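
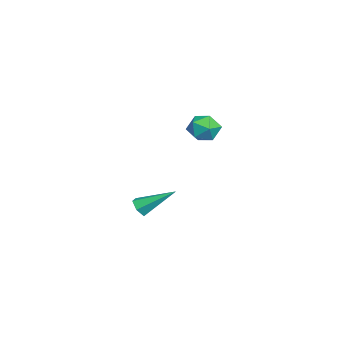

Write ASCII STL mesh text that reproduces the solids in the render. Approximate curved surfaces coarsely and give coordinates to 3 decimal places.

solid 
facet normal -0.075 -0.827 -0.557
outer loop
vertex -0.511 -0.666 -2.591
vertex -0.886 -0.843 -2.278
vertex -1.009 -0.553 -2.692
endloop
endfacet
facet normal 0.291 0.709 -0.643
outer loop
vertex -0.511 -0.666 -2.591
vertex -1.009 -0.553 -2.692
vertex -0.754 0.603 -1.302
endloop
endfacet
facet normal -0.076 -0.827 -0.557
outer loop
vertex -1.009 -0.553 -2.692
vertex -0.886 -0.843 -2.278
vertex -1.384 -0.73 -2.378
endloop
endfacet
facet normal -0.648 0.640 -0.413
outer loop
vertex -1.009 -0.553 -2.692
vertex -1.384 -0.73 -2.378
vertex -0.754 0.603 -1.302
endloop
endfacet
facet normal -0.076 -0.827 -0.557
outer loop
vertex -1.384 -0.73 -2.378
vertex -0.886 -0.843 -2.278
vertex -1.261 -1.02 -1.964
endloop
endfacet
facet normal -0.919 0.137 0.369
outer loop
vertex -1.384 -0.73 -2.378
vertex -1.261 -1.02 -1.964
vertex -0.754 0.603 -1.302
endloop
endfacet
facet normal -0.077 -0.826 -0.558
outer loop
vertex -1.261 -1.02 -1.964
vertex -0.886 -0.843 -2.278
vertex -0.764 -1.134 -1.864
endloop
endfacet
facet normal -0.253 -0.296 0.921
outer loop
vertex -1.261 -1.02 -1.964
vertex -0.764 -1.134 -1.864
vertex -0.754 0.603 -1.302
endloop
endfacet
facet normal -0.075 -0.826 -0.558
outer loop
vertex -0.764 -1.134 -1.864
vertex -0.886 -0.843 -2.278
vertex -0.389 -0.956 -2.178
endloop
endfacet
facet normal 0.686 -0.227 0.691
outer loop
vertex -0.764 -1.134 -1.864
vertex -0.389 -0.956 -2.178
vertex -0.754 0.603 -1.302
endloop
endfacet
facet normal -0.076 -0.826 -0.558
outer loop
vertex -0.389 -0.956 -2.178
vertex -0.886 -0.843 -2.278
vertex -0.511 -0.666 -2.591
endloop
endfacet
facet normal 0.957 0.275 -0.090
outer loop
vertex -0.389 -0.956 -2.178
vertex -0.511 -0.666 -2.591
vertex -0.754 0.603 -1.302
endloop
endfacet
facet normal -0.483 0.873 -0.065
outer loop
vertex 0.972 2.132 2.749
vertex 0.743 2.057 3.444
vertex 1.379 2.398 3.301
endloop
endfacet
facet normal 0.092 0.869 -0.487
outer loop
vertex 0.972 2.132 2.749
vertex 1.379 2.398 3.301
vertex 1.703 2.049 2.739
endloop
endfacet
facet normal 0.024 0.328 -0.945
outer loop
vertex 0.972 2.132 2.749
vertex 1.703 2.049 2.739
vertex 1.267 1.493 2.535
endloop
endfacet
facet normal -0.592 -0.004 -0.806
outer loop
vertex 0.972 2.132 2.749
vertex 1.267 1.493 2.535
vertex 0.674 1.497 2.971
endloop
endfacet
facet normal -0.906 0.333 -0.262
outer loop
vertex 0.972 2.132 2.749
vertex 0.674 1.497 2.971
vertex 0.743 2.057 3.444
endloop
endfacet
facet normal 0.664 0.743 -0.079
outer loop
vertex 1.703 2.049 2.739
vertex 1.379 2.398 3.301
vertex 1.926 1.923 3.429
endloop
endfacet
facet normal -0.266 0.750 0.605
outer loop
vertex 1.379 2.398 3.301
vertex 0.743 2.057 3.444
vertex 1.333 1.927 3.865
endloop
endfacet
facet normal -0.951 -0.123 0.285
outer loop
vertex 0.743 2.057 3.444
vertex 0.674 1.497 2.971
vertex 0.897 1.371 3.661
endloop
endfacet
facet normal -0.443 -0.670 -0.596
outer loop
vertex 0.674 1.497 2.971
vertex 1.267 1.493 2.535
vertex 1.221 1.022 3.099
endloop
endfacet
facet normal 0.556 -0.135 -0.820
outer loop
vertex 1.267 1.493 2.535
vertex 1.703 2.049 2.739
vertex 1.857 1.363 2.956
endloop
endfacet
facet normal 0.592 0.004 0.806
outer loop
vertex 1.628 1.288 3.651
vertex 1.926 1.923 3.429
vertex 1.333 1.927 3.865
endloop
endfacet
facet normal -0.024 -0.328 0.945
outer loop
vertex 1.628 1.288 3.651
vertex 1.333 1.927 3.865
vertex 0.897 1.371 3.661
endloop
endfacet
facet normal -0.092 -0.869 0.487
outer loop
vertex 1.628 1.288 3.651
vertex 0.897 1.371 3.661
vertex 1.221 1.022 3.099
endloop
endfacet
facet normal 0.483 -0.873 0.065
outer loop
vertex 1.628 1.288 3.651
vertex 1.221 1.022 3.099
vertex 1.857 1.363 2.956
endloop
endfacet
facet normal 0.906 -0.333 0.262
outer loop
vertex 1.628 1.288 3.651
vertex 1.857 1.363 2.956
vertex 1.926 1.923 3.429
endloop
endfacet
facet normal 0.443 0.670 0.596
outer loop
vertex 1.333 1.927 3.865
vertex 1.926 1.923 3.429
vertex 1.379 2.398 3.301
endloop
endfacet
facet normal -0.556 0.135 0.820
outer loop
vertex 0.897 1.371 3.661
vertex 1.333 1.927 3.865
vertex 0.743 2.057 3.444
endloop
endfacet
facet normal -0.664 -0.743 0.079
outer loop
vertex 1.221 1.022 3.099
vertex 0.897 1.371 3.661
vertex 0.674 1.497 2.971
endloop
endfacet
facet normal 0.266 -0.750 -0.605
outer loop
vertex 1.857 1.363 2.956
vertex 1.221 1.022 3.099
vertex 1.267 1.493 2.535
endloop
endfacet
facet normal 0.951 0.123 -0.285
outer loop
vertex 1.926 1.923 3.429
vertex 1.857 1.363 2.956
vertex 1.703 2.049 2.739
endloop
endfacet

endsolid


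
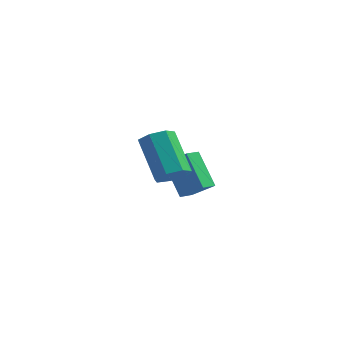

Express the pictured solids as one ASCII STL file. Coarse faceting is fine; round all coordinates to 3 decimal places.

solid 
facet normal 0.524 -0.497 -0.692
outer loop
vertex -1.526 -4.554 1.698
vertex -2.029 -4.321 1.15
vertex -1.376 -3.97 1.392
endloop
endfacet
facet normal 0.822 0.084 0.563
outer loop
vertex -1.526 -4.554 1.698
vertex -1.376 -3.97 1.392
vertex -2.648 -3.491 3.179
endloop
endfacet
facet normal 0.822 0.085 0.563
outer loop
vertex -2.648 -3.491 3.179
vertex -1.376 -3.97 1.392
vertex -2.498 -2.907 2.872
endloop
endfacet
facet normal -0.524 0.498 0.691
outer loop
vertex -2.648 -3.491 3.179
vertex -2.498 -2.907 2.872
vertex -3.151 -3.259 2.63
endloop
endfacet
facet normal 0.524 -0.497 -0.692
outer loop
vertex -1.376 -3.97 1.392
vertex -2.029 -4.321 1.15
vertex -1.719 -3.65 0.903
endloop
endfacet
facet normal 0.685 0.728 -0.004
outer loop
vertex -1.376 -3.97 1.392
vertex -1.719 -3.65 0.903
vertex -2.498 -2.907 2.872
endloop
endfacet
facet normal 0.686 0.728 -0.003
outer loop
vertex -2.498 -2.907 2.872
vertex -1.719 -3.65 0.903
vertex -2.84 -2.587 2.383
endloop
endfacet
facet normal -0.524 0.497 0.692
outer loop
vertex -2.498 -2.907 2.872
vertex -2.84 -2.587 2.383
vertex -3.151 -3.259 2.63
endloop
endfacet
facet normal 0.524 -0.497 -0.692
outer loop
vertex -1.719 -3.65 0.903
vertex -2.029 -4.321 1.15
vertex -2.295 -3.836 0.6
endloop
endfacet
facet normal 0.032 0.823 -0.567
outer loop
vertex -1.719 -3.65 0.903
vertex -2.295 -3.836 0.6
vertex -2.84 -2.587 2.383
endloop
endfacet
facet normal 0.032 0.823 -0.567
outer loop
vertex -2.84 -2.587 2.383
vertex -2.295 -3.836 0.6
vertex -3.416 -2.773 2.08
endloop
endfacet
facet normal -0.524 0.497 0.692
outer loop
vertex -2.84 -2.587 2.383
vertex -3.416 -2.773 2.08
vertex -3.151 -3.259 2.63
endloop
endfacet
facet normal 0.525 -0.496 -0.692
outer loop
vertex -2.295 -3.836 0.6
vertex -2.029 -4.321 1.15
vertex -2.671 -4.388 0.711
endloop
endfacet
facet normal -0.645 0.298 -0.703
outer loop
vertex -2.295 -3.836 0.6
vertex -2.671 -4.388 0.711
vertex -3.416 -2.773 2.08
endloop
endfacet
facet normal -0.645 0.298 -0.703
outer loop
vertex -3.416 -2.773 2.08
vertex -2.671 -4.388 0.711
vertex -3.792 -3.325 2.191
endloop
endfacet
facet normal -0.525 0.496 0.692
outer loop
vertex -3.416 -2.773 2.08
vertex -3.792 -3.325 2.191
vertex -3.151 -3.259 2.63
endloop
endfacet
facet normal 0.524 -0.498 -0.691
outer loop
vertex -2.671 -4.388 0.711
vertex -2.029 -4.321 1.15
vertex -2.564 -4.889 1.153
endloop
endfacet
facet normal -0.837 -0.452 -0.309
outer loop
vertex -2.671 -4.388 0.711
vertex -2.564 -4.889 1.153
vertex -3.792 -3.325 2.191
endloop
endfacet
facet normal -0.837 -0.451 -0.310
outer loop
vertex -3.792 -3.325 2.191
vertex -2.564 -4.889 1.153
vertex -3.685 -3.827 2.633
endloop
endfacet
facet normal -0.525 0.497 0.691
outer loop
vertex -3.792 -3.325 2.191
vertex -3.685 -3.827 2.633
vertex -3.151 -3.259 2.63
endloop
endfacet
facet normal 0.523 -0.496 -0.693
outer loop
vertex -2.564 -4.889 1.153
vertex -2.029 -4.321 1.15
vertex -2.054 -4.964 1.592
endloop
endfacet
facet normal -0.399 -0.861 0.316
outer loop
vertex -2.564 -4.889 1.153
vertex -2.054 -4.964 1.592
vertex -3.685 -3.827 2.633
endloop
endfacet
facet normal -0.398 -0.861 0.317
outer loop
vertex -3.685 -3.827 2.633
vertex -2.054 -4.964 1.592
vertex -3.176 -3.901 3.072
endloop
endfacet
facet normal -0.524 0.497 0.692
outer loop
vertex -3.685 -3.827 2.633
vertex -3.176 -3.901 3.072
vertex -3.151 -3.259 2.63
endloop
endfacet
facet normal 0.524 -0.496 -0.692
outer loop
vertex -2.054 -4.964 1.592
vertex -2.029 -4.321 1.15
vertex -1.526 -4.554 1.698
endloop
endfacet
facet normal 0.341 -0.622 0.705
outer loop
vertex -2.054 -4.964 1.592
vertex -1.526 -4.554 1.698
vertex -3.176 -3.901 3.072
endloop
endfacet
facet normal 0.341 -0.622 0.705
outer loop
vertex -3.176 -3.901 3.072
vertex -1.526 -4.554 1.698
vertex -2.648 -3.491 3.179
endloop
endfacet
facet normal -0.525 0.496 0.691
outer loop
vertex -3.176 -3.901 3.072
vertex -2.648 -3.491 3.179
vertex -3.151 -3.259 2.63
endloop
endfacet
facet normal -0.779 0.112 -0.616
outer loop
vertex -4.538 1.104 -1.302
vertex -4.269 1.839 -1.508
vertex -3.502 0.318 -2.755
endloop
endfacet
facet normal -0.332 -0.908 0.255
outer loop
vertex -2.411 0.161 -1.892
vertex -4.538 1.104 -1.302
vertex -3.502 0.318 -2.755
endloop
endfacet
facet normal -0.779 0.112 -0.616
outer loop
vertex -3.502 0.318 -2.755
vertex -4.269 1.839 -1.508
vertex -3.233 1.054 -2.961
endloop
endfacet
facet normal 0.531 -0.403 -0.745
outer loop
vertex -3.233 1.054 -2.961
vertex -2.411 0.161 -1.892
vertex -3.502 0.318 -2.755
endloop
endfacet
facet normal -0.531 0.403 0.745
outer loop
vertex -4.538 1.104 -1.302
vertex -3.178 1.682 -0.645
vertex -4.269 1.839 -1.508
endloop
endfacet
facet normal -0.332 -0.908 0.254
outer loop
vertex -3.447 0.946 -0.439
vertex -4.538 1.104 -1.302
vertex -2.411 0.161 -1.892
endloop
endfacet
facet normal -0.531 0.403 0.745
outer loop
vertex -3.447 0.946 -0.439
vertex -3.178 1.682 -0.645
vertex -4.538 1.104 -1.302
endloop
endfacet
facet normal 0.332 0.908 -0.254
outer loop
vertex -4.269 1.839 -1.508
vertex -3.178 1.682 -0.645
vertex -3.233 1.054 -2.961
endloop
endfacet
facet normal 0.531 -0.403 -0.745
outer loop
vertex -2.142 0.896 -2.098
vertex -2.411 0.161 -1.892
vertex -3.233 1.054 -2.961
endloop
endfacet
facet normal 0.333 0.908 -0.254
outer loop
vertex -3.233 1.054 -2.961
vertex -3.178 1.682 -0.645
vertex -2.142 0.896 -2.098
endloop
endfacet
facet normal 0.779 -0.112 0.616
outer loop
vertex -2.142 0.896 -2.098
vertex -3.447 0.946 -0.439
vertex -2.411 0.161 -1.892
endloop
endfacet
facet normal 0.779 -0.112 0.616
outer loop
vertex -3.178 1.682 -0.645
vertex -3.447 0.946 -0.439
vertex -2.142 0.896 -2.098
endloop
endfacet

endsolid


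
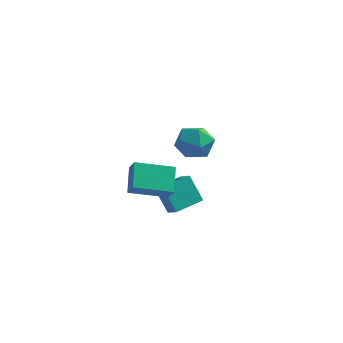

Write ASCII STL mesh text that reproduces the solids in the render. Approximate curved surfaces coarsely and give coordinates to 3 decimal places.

solid 
facet normal -0.891 -0.373 0.259
outer loop
vertex 1.876 -2.868 2.184
vertex 1.622 -1.714 2.972
vertex 1.529 -2.496 1.528
endloop
endfacet
facet normal 0.178 -0.812 -0.555
outer loop
vertex 3.178 -1.806 1.048
vertex 1.876 -2.868 2.184
vertex 1.529 -2.496 1.528
endloop
endfacet
facet normal -0.891 -0.372 0.259
outer loop
vertex 1.529 -2.496 1.528
vertex 1.622 -1.714 2.972
vertex 1.276 -1.342 2.315
endloop
endfacet
facet normal -0.418 0.448 -0.791
outer loop
vertex 1.276 -1.342 2.315
vertex 3.178 -1.806 1.048
vertex 1.529 -2.496 1.528
endloop
endfacet
facet normal 0.418 -0.448 0.791
outer loop
vertex 1.876 -2.868 2.184
vertex 3.271 -1.024 2.492
vertex 1.622 -1.714 2.972
endloop
endfacet
facet normal 0.179 -0.813 -0.554
outer loop
vertex 3.524 -2.178 1.705
vertex 1.876 -2.868 2.184
vertex 3.178 -1.806 1.048
endloop
endfacet
facet normal 0.417 -0.448 0.791
outer loop
vertex 3.524 -2.178 1.705
vertex 3.271 -1.024 2.492
vertex 1.876 -2.868 2.184
endloop
endfacet
facet normal -0.179 0.813 0.554
outer loop
vertex 1.622 -1.714 2.972
vertex 3.271 -1.024 2.492
vertex 1.276 -1.342 2.315
endloop
endfacet
facet normal -0.417 0.448 -0.791
outer loop
vertex 2.924 -0.652 1.836
vertex 3.178 -1.806 1.048
vertex 1.276 -1.342 2.315
endloop
endfacet
facet normal -0.179 0.812 0.555
outer loop
vertex 1.276 -1.342 2.315
vertex 3.271 -1.024 2.492
vertex 2.924 -0.652 1.836
endloop
endfacet
facet normal 0.891 0.373 -0.258
outer loop
vertex 2.924 -0.652 1.836
vertex 3.524 -2.178 1.705
vertex 3.178 -1.806 1.048
endloop
endfacet
facet normal 0.891 0.373 -0.260
outer loop
vertex 3.271 -1.024 2.492
vertex 3.524 -2.178 1.705
vertex 2.924 -0.652 1.836
endloop
endfacet
facet normal -0.497 0.290 0.818
outer loop
vertex 2.655 -0.905 0.96
vertex 3.573 0.219 1.12
vertex 2.141 -0.416 0.474
endloop
endfacet
facet normal -0.629 -0.770 -0.110
outer loop
vertex 2.867 -0.839 -0.72
vertex 2.655 -0.905 0.96
vertex 2.141 -0.416 0.474
endloop
endfacet
facet normal -0.497 0.289 0.818
outer loop
vertex 2.141 -0.416 0.474
vertex 3.573 0.219 1.12
vertex 3.059 0.708 0.635
endloop
endfacet
facet normal -0.598 0.569 -0.565
outer loop
vertex 3.059 0.708 0.635
vertex 2.867 -0.839 -0.72
vertex 2.141 -0.416 0.474
endloop
endfacet
facet normal 0.598 -0.569 0.565
outer loop
vertex 2.655 -0.905 0.96
vertex 4.299 -0.204 -0.074
vertex 3.573 0.219 1.12
endloop
endfacet
facet normal -0.629 -0.770 -0.110
outer loop
vertex 3.381 -1.328 -0.235
vertex 2.655 -0.905 0.96
vertex 2.867 -0.839 -0.72
endloop
endfacet
facet normal 0.598 -0.569 0.565
outer loop
vertex 3.381 -1.328 -0.235
vertex 4.299 -0.204 -0.074
vertex 2.655 -0.905 0.96
endloop
endfacet
facet normal 0.629 0.770 0.110
outer loop
vertex 3.573 0.219 1.12
vertex 4.299 -0.204 -0.074
vertex 3.059 0.708 0.635
endloop
endfacet
facet normal -0.598 0.569 -0.565
outer loop
vertex 3.785 0.285 -0.56
vertex 2.867 -0.839 -0.72
vertex 3.059 0.708 0.635
endloop
endfacet
facet normal 0.629 0.770 0.110
outer loop
vertex 3.059 0.708 0.635
vertex 4.299 -0.204 -0.074
vertex 3.785 0.285 -0.56
endloop
endfacet
facet normal 0.497 -0.289 -0.818
outer loop
vertex 3.785 0.285 -0.56
vertex 3.381 -1.328 -0.235
vertex 2.867 -0.839 -0.72
endloop
endfacet
facet normal 0.498 -0.289 -0.818
outer loop
vertex 4.299 -0.204 -0.074
vertex 3.381 -1.328 -0.235
vertex 3.785 0.285 -0.56
endloop
endfacet
facet normal 0.091 0.988 -0.125
outer loop
vertex 3.394 4.429 0.355
vertex 2.394 4.549 0.574
vertex 3.095 4.58 1.329
endloop
endfacet
facet normal 0.703 0.703 0.107
outer loop
vertex 3.394 4.429 0.355
vertex 3.095 4.58 1.329
vertex 3.824 3.884 1.116
endloop
endfacet
facet normal 0.908 0.208 -0.364
outer loop
vertex 3.394 4.429 0.355
vertex 3.824 3.884 1.116
vertex 3.574 3.422 0.229
endloop
endfacet
facet normal 0.423 0.187 -0.887
outer loop
vertex 3.394 4.429 0.355
vertex 3.574 3.422 0.229
vertex 2.69 3.834 -0.106
endloop
endfacet
facet normal -0.082 0.669 -0.739
outer loop
vertex 3.394 4.429 0.355
vertex 2.69 3.834 -0.106
vertex 2.394 4.549 0.574
endloop
endfacet
facet normal 0.573 0.377 0.728
outer loop
vertex 3.824 3.884 1.116
vertex 3.095 4.58 1.329
vertex 3.09 3.666 1.806
endloop
endfacet
facet normal -0.417 0.838 0.353
outer loop
vertex 3.095 4.58 1.329
vertex 2.394 4.549 0.574
vertex 2.206 4.078 1.471
endloop
endfacet
facet normal -0.698 0.321 -0.641
outer loop
vertex 2.394 4.549 0.574
vertex 2.69 3.834 -0.106
vertex 1.956 3.616 0.584
endloop
endfacet
facet normal 0.119 -0.460 -0.880
outer loop
vertex 2.69 3.834 -0.106
vertex 3.574 3.422 0.229
vertex 2.685 2.92 0.371
endloop
endfacet
facet normal 0.905 -0.425 -0.034
outer loop
vertex 3.574 3.422 0.229
vertex 3.824 3.884 1.116
vertex 3.386 2.951 1.126
endloop
endfacet
facet normal -0.423 -0.187 0.887
outer loop
vertex 2.386 3.071 1.345
vertex 3.09 3.666 1.806
vertex 2.206 4.078 1.471
endloop
endfacet
facet normal -0.908 -0.208 0.364
outer loop
vertex 2.386 3.071 1.345
vertex 2.206 4.078 1.471
vertex 1.956 3.616 0.584
endloop
endfacet
facet normal -0.703 -0.703 -0.107
outer loop
vertex 2.386 3.071 1.345
vertex 1.956 3.616 0.584
vertex 2.685 2.92 0.371
endloop
endfacet
facet normal -0.091 -0.988 0.125
outer loop
vertex 2.386 3.071 1.345
vertex 2.685 2.92 0.371
vertex 3.386 2.951 1.126
endloop
endfacet
facet normal 0.082 -0.669 0.739
outer loop
vertex 2.386 3.071 1.345
vertex 3.386 2.951 1.126
vertex 3.09 3.666 1.806
endloop
endfacet
facet normal -0.119 0.460 0.880
outer loop
vertex 2.206 4.078 1.471
vertex 3.09 3.666 1.806
vertex 3.095 4.58 1.329
endloop
endfacet
facet normal -0.905 0.425 0.034
outer loop
vertex 1.956 3.616 0.584
vertex 2.206 4.078 1.471
vertex 2.394 4.549 0.574
endloop
endfacet
facet normal -0.573 -0.377 -0.728
outer loop
vertex 2.685 2.92 0.371
vertex 1.956 3.616 0.584
vertex 2.69 3.834 -0.106
endloop
endfacet
facet normal 0.417 -0.838 -0.353
outer loop
vertex 3.386 2.951 1.126
vertex 2.685 2.92 0.371
vertex 3.574 3.422 0.229
endloop
endfacet
facet normal 0.698 -0.321 0.641
outer loop
vertex 3.09 3.666 1.806
vertex 3.386 2.951 1.126
vertex 3.824 3.884 1.116
endloop
endfacet

endsolid


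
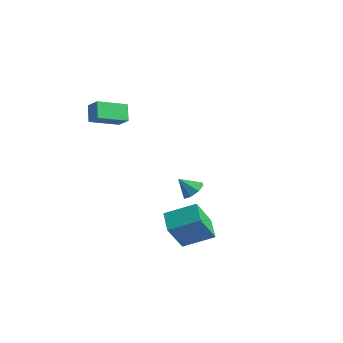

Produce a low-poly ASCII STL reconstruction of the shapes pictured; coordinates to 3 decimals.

solid 
facet normal 0.399 0.545 -0.738
outer loop
vertex -1.193 4.315 -2.394
vertex -1.686 3.966 -2.918
vertex -1.722 4.618 -2.456
endloop
endfacet
facet normal 0.067 0.311 0.948
outer loop
vertex -1.193 4.315 -2.394
vertex -1.722 4.618 -2.456
vertex -2.194 3.274 -1.982
endloop
endfacet
facet normal 0.401 0.544 -0.737
outer loop
vertex -1.722 4.618 -2.456
vertex -1.686 3.966 -2.918
vertex -2.229 4.539 -2.79
endloop
endfacet
facet normal -0.540 0.442 0.716
outer loop
vertex -1.722 4.618 -2.456
vertex -2.229 4.539 -2.79
vertex -2.194 3.274 -1.982
endloop
endfacet
facet normal 0.399 0.543 -0.739
outer loop
vertex -2.229 4.539 -2.79
vertex -1.686 3.966 -2.918
vertex -2.419 4.124 -3.198
endloop
endfacet
facet normal -0.946 0.155 0.283
outer loop
vertex -2.229 4.539 -2.79
vertex -2.419 4.124 -3.198
vertex -2.194 3.274 -1.982
endloop
endfacet
facet normal 0.399 0.545 -0.737
outer loop
vertex -2.419 4.124 -3.198
vertex -1.686 3.966 -2.918
vertex -2.179 3.617 -3.443
endloop
endfacet
facet normal -0.917 -0.386 -0.100
outer loop
vertex -2.419 4.124 -3.198
vertex -2.179 3.617 -3.443
vertex -2.194 3.274 -1.982
endloop
endfacet
facet normal 0.401 0.543 -0.738
outer loop
vertex -2.179 3.617 -3.443
vertex -1.686 3.966 -2.918
vertex -1.651 3.313 -3.38
endloop
endfacet
facet normal -0.470 -0.858 -0.206
outer loop
vertex -2.179 3.617 -3.443
vertex -1.651 3.313 -3.38
vertex -2.194 3.274 -1.982
endloop
endfacet
facet normal 0.399 0.544 -0.738
outer loop
vertex -1.651 3.313 -3.38
vertex -1.686 3.966 -2.918
vertex -1.143 3.392 -3.047
endloop
endfacet
facet normal 0.137 -0.990 0.026
outer loop
vertex -1.651 3.313 -3.38
vertex -1.143 3.392 -3.047
vertex -2.194 3.274 -1.982
endloop
endfacet
facet normal 0.399 0.544 -0.738
outer loop
vertex -1.143 3.392 -3.047
vertex -1.686 3.966 -2.918
vertex -0.954 3.807 -2.639
endloop
endfacet
facet normal 0.545 -0.701 0.460
outer loop
vertex -1.143 3.392 -3.047
vertex -0.954 3.807 -2.639
vertex -2.194 3.274 -1.982
endloop
endfacet
facet normal 0.399 0.544 -0.738
outer loop
vertex -0.954 3.807 -2.639
vertex -1.686 3.966 -2.918
vertex -1.193 4.315 -2.394
endloop
endfacet
facet normal 0.516 -0.163 0.841
outer loop
vertex -0.954 3.807 -2.639
vertex -1.193 4.315 -2.394
vertex -2.194 3.274 -1.982
endloop
endfacet
facet normal -0.804 0.407 0.434
outer loop
vertex 2.269 -0.955 -1.88
vertex 3.381 0.422 -1.11
vertex 1.957 0.256 -3.592
endloop
endfacet
facet normal -0.576 -0.713 -0.399
outer loop
vertex 3.139 -0.342 -4.23
vertex 2.269 -0.955 -1.88
vertex 1.957 0.256 -3.592
endloop
endfacet
facet normal -0.804 0.407 0.434
outer loop
vertex 1.957 0.256 -3.592
vertex 3.381 0.422 -1.11
vertex 3.069 1.632 -2.822
endloop
endfacet
facet normal -0.147 0.571 -0.808
outer loop
vertex 3.069 1.632 -2.822
vertex 3.139 -0.342 -4.23
vertex 1.957 0.256 -3.592
endloop
endfacet
facet normal 0.147 -0.571 0.808
outer loop
vertex 2.269 -0.955 -1.88
vertex 4.563 -0.176 -1.748
vertex 3.381 0.422 -1.11
endloop
endfacet
facet normal -0.576 -0.713 -0.399
outer loop
vertex 3.451 -1.552 -2.518
vertex 2.269 -0.955 -1.88
vertex 3.139 -0.342 -4.23
endloop
endfacet
facet normal 0.147 -0.571 0.808
outer loop
vertex 3.451 -1.552 -2.518
vertex 4.563 -0.176 -1.748
vertex 2.269 -0.955 -1.88
endloop
endfacet
facet normal 0.576 0.713 0.399
outer loop
vertex 3.381 0.422 -1.11
vertex 4.563 -0.176 -1.748
vertex 3.069 1.632 -2.822
endloop
endfacet
facet normal -0.148 0.571 -0.808
outer loop
vertex 4.251 1.035 -3.46
vertex 3.139 -0.342 -4.23
vertex 3.069 1.632 -2.822
endloop
endfacet
facet normal 0.576 0.713 0.400
outer loop
vertex 3.069 1.632 -2.822
vertex 4.563 -0.176 -1.748
vertex 4.251 1.035 -3.46
endloop
endfacet
facet normal 0.804 -0.407 -0.434
outer loop
vertex 4.251 1.035 -3.46
vertex 3.451 -1.552 -2.518
vertex 3.139 -0.342 -4.23
endloop
endfacet
facet normal 0.804 -0.407 -0.434
outer loop
vertex 4.563 -0.176 -1.748
vertex 3.451 -1.552 -2.518
vertex 4.251 1.035 -3.46
endloop
endfacet
facet normal -0.836 -0.038 -0.548
outer loop
vertex -3.878 -1.678 4.412
vertex -3.597 0.149 3.856
vertex -3.232 -2.069 3.454
endloop
endfacet
facet normal -0.145 -0.946 0.288
outer loop
vertex -2.363 -2.029 4.024
vertex -3.878 -1.678 4.412
vertex -3.232 -2.069 3.454
endloop
endfacet
facet normal -0.836 -0.038 -0.548
outer loop
vertex -3.232 -2.069 3.454
vertex -3.597 0.149 3.856
vertex -2.951 -0.242 2.898
endloop
endfacet
facet normal 0.530 -0.320 -0.785
outer loop
vertex -2.951 -0.242 2.898
vertex -2.363 -2.029 4.024
vertex -3.232 -2.069 3.454
endloop
endfacet
facet normal -0.530 0.320 0.785
outer loop
vertex -3.878 -1.678 4.412
vertex -2.728 0.189 4.426
vertex -3.597 0.149 3.856
endloop
endfacet
facet normal -0.145 -0.946 0.288
outer loop
vertex -3.009 -1.638 4.982
vertex -3.878 -1.678 4.412
vertex -2.363 -2.029 4.024
endloop
endfacet
facet normal -0.530 0.320 0.785
outer loop
vertex -3.009 -1.638 4.982
vertex -2.728 0.189 4.426
vertex -3.878 -1.678 4.412
endloop
endfacet
facet normal 0.145 0.946 -0.288
outer loop
vertex -3.597 0.149 3.856
vertex -2.728 0.189 4.426
vertex -2.951 -0.242 2.898
endloop
endfacet
facet normal 0.530 -0.320 -0.785
outer loop
vertex -2.082 -0.202 3.468
vertex -2.363 -2.029 4.024
vertex -2.951 -0.242 2.898
endloop
endfacet
facet normal 0.145 0.946 -0.288
outer loop
vertex -2.951 -0.242 2.898
vertex -2.728 0.189 4.426
vertex -2.082 -0.202 3.468
endloop
endfacet
facet normal 0.836 0.038 0.548
outer loop
vertex -2.082 -0.202 3.468
vertex -3.009 -1.638 4.982
vertex -2.363 -2.029 4.024
endloop
endfacet
facet normal 0.836 0.038 0.548
outer loop
vertex -2.728 0.189 4.426
vertex -3.009 -1.638 4.982
vertex -2.082 -0.202 3.468
endloop
endfacet

endsolid


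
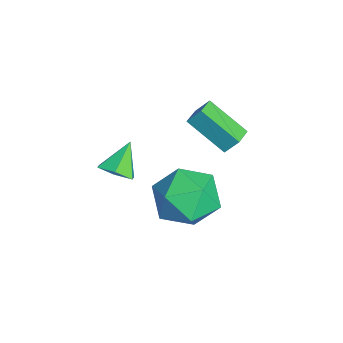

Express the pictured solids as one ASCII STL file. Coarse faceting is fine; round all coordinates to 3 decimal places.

solid 
facet normal -0.772 0.229 0.593
outer loop
vertex -0.127 2.278 -0.451
vertex 0.599 2.117 0.556
vertex 0.518 3.243 0.016
endloop
endfacet
facet normal -0.823 0.567 -0.034
outer loop
vertex -0.127 2.278 -0.451
vertex 0.518 3.243 0.016
vertex 0.453 3.075 -1.222
endloop
endfacet
facet normal -0.832 0.073 -0.550
outer loop
vertex -0.127 2.278 -0.451
vertex 0.453 3.075 -1.222
vertex 0.494 1.845 -1.447
endloop
endfacet
facet normal -0.786 -0.569 -0.242
outer loop
vertex -0.127 2.278 -0.451
vertex 0.494 1.845 -1.447
vertex 0.584 1.253 -0.348
endloop
endfacet
facet normal -0.749 -0.473 0.464
outer loop
vertex -0.127 2.278 -0.451
vertex 0.584 1.253 -0.348
vertex 0.599 2.117 0.556
endloop
endfacet
facet normal -0.238 0.964 -0.118
outer loop
vertex 0.453 3.075 -1.222
vertex 0.518 3.243 0.016
vertex 1.536 3.407 -0.692
endloop
endfacet
facet normal -0.154 0.418 0.895
outer loop
vertex 0.518 3.243 0.016
vertex 0.599 2.117 0.556
vertex 1.626 2.815 0.407
endloop
endfacet
facet normal -0.117 -0.717 0.687
outer loop
vertex 0.599 2.117 0.556
vertex 0.584 1.253 -0.348
vertex 1.667 1.585 0.182
endloop
endfacet
facet normal -0.176 -0.873 -0.456
outer loop
vertex 0.584 1.253 -0.348
vertex 0.494 1.845 -1.447
vertex 1.602 1.417 -1.056
endloop
endfacet
facet normal -0.251 0.166 -0.954
outer loop
vertex 0.494 1.845 -1.447
vertex 0.453 3.075 -1.222
vertex 1.521 2.543 -1.596
endloop
endfacet
facet normal 0.786 0.569 0.242
outer loop
vertex 2.247 2.382 -0.589
vertex 1.536 3.407 -0.692
vertex 1.626 2.815 0.407
endloop
endfacet
facet normal 0.832 -0.073 0.550
outer loop
vertex 2.247 2.382 -0.589
vertex 1.626 2.815 0.407
vertex 1.667 1.585 0.182
endloop
endfacet
facet normal 0.823 -0.567 0.034
outer loop
vertex 2.247 2.382 -0.589
vertex 1.667 1.585 0.182
vertex 1.602 1.417 -1.056
endloop
endfacet
facet normal 0.772 -0.229 -0.593
outer loop
vertex 2.247 2.382 -0.589
vertex 1.602 1.417 -1.056
vertex 1.521 2.543 -1.596
endloop
endfacet
facet normal 0.749 0.473 -0.464
outer loop
vertex 2.247 2.382 -0.589
vertex 1.521 2.543 -1.596
vertex 1.536 3.407 -0.692
endloop
endfacet
facet normal 0.176 0.873 0.456
outer loop
vertex 1.626 2.815 0.407
vertex 1.536 3.407 -0.692
vertex 0.518 3.243 0.016
endloop
endfacet
facet normal 0.251 -0.166 0.954
outer loop
vertex 1.667 1.585 0.182
vertex 1.626 2.815 0.407
vertex 0.599 2.117 0.556
endloop
endfacet
facet normal 0.238 -0.964 0.118
outer loop
vertex 1.602 1.417 -1.056
vertex 1.667 1.585 0.182
vertex 0.584 1.253 -0.348
endloop
endfacet
facet normal 0.154 -0.418 -0.895
outer loop
vertex 1.521 2.543 -1.596
vertex 1.602 1.417 -1.056
vertex 0.494 1.845 -1.447
endloop
endfacet
facet normal 0.117 0.717 -0.687
outer loop
vertex 1.536 3.407 -0.692
vertex 1.521 2.543 -1.596
vertex 0.453 3.075 -1.222
endloop
endfacet
facet normal -0.875 0.454 -0.167
outer loop
vertex -3.166 3.517 0.425
vertex -2.341 4.727 -0.604
vertex -3.288 3.041 -0.231
endloop
endfacet
facet normal -0.460 -0.676 0.576
outer loop
vertex -2.579 2.673 -0.096
vertex -3.166 3.517 0.425
vertex -3.288 3.041 -0.231
endloop
endfacet
facet normal -0.875 0.455 -0.167
outer loop
vertex -3.288 3.041 -0.231
vertex -2.341 4.727 -0.604
vertex -2.463 4.251 -1.261
endloop
endfacet
facet normal -0.149 -0.580 -0.801
outer loop
vertex -2.463 4.251 -1.261
vertex -2.579 2.673 -0.096
vertex -3.288 3.041 -0.231
endloop
endfacet
facet normal 0.148 0.580 0.801
outer loop
vertex -3.166 3.517 0.425
vertex -1.632 4.359 -0.469
vertex -2.341 4.727 -0.604
endloop
endfacet
facet normal -0.461 -0.676 0.575
outer loop
vertex -2.457 3.149 0.561
vertex -3.166 3.517 0.425
vertex -2.579 2.673 -0.096
endloop
endfacet
facet normal 0.148 0.581 0.801
outer loop
vertex -2.457 3.149 0.561
vertex -1.632 4.359 -0.469
vertex -3.166 3.517 0.425
endloop
endfacet
facet normal 0.460 0.676 -0.575
outer loop
vertex -2.341 4.727 -0.604
vertex -1.632 4.359 -0.469
vertex -2.463 4.251 -1.261
endloop
endfacet
facet normal -0.148 -0.580 -0.801
outer loop
vertex -1.754 3.883 -1.125
vertex -2.579 2.673 -0.096
vertex -2.463 4.251 -1.261
endloop
endfacet
facet normal 0.461 0.675 -0.576
outer loop
vertex -2.463 4.251 -1.261
vertex -1.632 4.359 -0.469
vertex -1.754 3.883 -1.125
endloop
endfacet
facet normal 0.875 -0.455 0.167
outer loop
vertex -1.754 3.883 -1.125
vertex -2.457 3.149 0.561
vertex -2.579 2.673 -0.096
endloop
endfacet
facet normal 0.875 -0.454 0.167
outer loop
vertex -1.632 4.359 -0.469
vertex -2.457 3.149 0.561
vertex -1.754 3.883 -1.125
endloop
endfacet
facet normal 0.538 -0.420 -0.731
outer loop
vertex -0.121 0.066 -0.338
vertex -0.673 0.149 -0.792
vertex -0.179 0.669 -0.727
endloop
endfacet
facet normal 0.522 0.497 0.693
outer loop
vertex -0.121 0.066 -0.338
vertex -0.179 0.669 -0.727
vertex -1.367 0.691 0.152
endloop
endfacet
facet normal 0.538 -0.419 -0.732
outer loop
vertex -0.179 0.669 -0.727
vertex -0.673 0.149 -0.792
vertex -0.732 0.752 -1.181
endloop
endfacet
facet normal 0.080 0.993 0.084
outer loop
vertex -0.179 0.669 -0.727
vertex -0.732 0.752 -1.181
vertex -1.367 0.691 0.152
endloop
endfacet
facet normal 0.538 -0.419 -0.732
outer loop
vertex -0.732 0.752 -1.181
vertex -0.673 0.149 -0.792
vertex -1.226 0.232 -1.246
endloop
endfacet
facet normal -0.675 0.678 -0.291
outer loop
vertex -0.732 0.752 -1.181
vertex -1.226 0.232 -1.246
vertex -1.367 0.691 0.152
endloop
endfacet
facet normal 0.537 -0.420 -0.731
outer loop
vertex -1.226 0.232 -1.246
vertex -0.673 0.149 -0.792
vertex -1.167 -0.371 -0.856
endloop
endfacet
facet normal -0.990 -0.133 -0.056
outer loop
vertex -1.226 0.232 -1.246
vertex -1.167 -0.371 -0.856
vertex -1.367 0.691 0.152
endloop
endfacet
facet normal 0.538 -0.421 -0.731
outer loop
vertex -1.167 -0.371 -0.856
vertex -0.673 0.149 -0.792
vertex -0.615 -0.454 -0.402
endloop
endfacet
facet normal -0.549 -0.628 0.552
outer loop
vertex -1.167 -0.371 -0.856
vertex -0.615 -0.454 -0.402
vertex -1.367 0.691 0.152
endloop
endfacet
facet normal 0.538 -0.421 -0.731
outer loop
vertex -0.615 -0.454 -0.402
vertex -0.673 0.149 -0.792
vertex -0.121 0.066 -0.338
endloop
endfacet
facet normal 0.208 -0.312 0.927
outer loop
vertex -0.615 -0.454 -0.402
vertex -0.121 0.066 -0.338
vertex -1.367 0.691 0.152
endloop
endfacet

endsolid


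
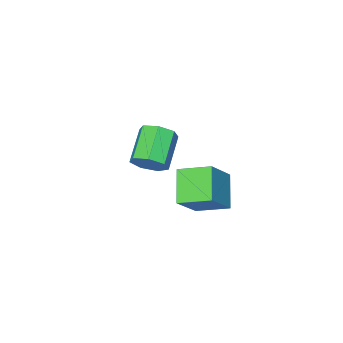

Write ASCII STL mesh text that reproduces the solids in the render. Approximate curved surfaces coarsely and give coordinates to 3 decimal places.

solid 
facet normal 0.723 0.527 -0.447
outer loop
vertex -2.021 -3.424 -0.917
vertex -2.666 -3.055 -1.525
vertex -2.386 -2.716 -0.672
endloop
endfacet
facet normal 0.534 -0.017 0.845
outer loop
vertex -2.021 -3.424 -0.917
vertex -2.386 -2.716 -0.672
vertex -3.429 -4.453 -0.047
endloop
endfacet
facet normal 0.535 -0.017 0.845
outer loop
vertex -3.429 -4.453 -0.047
vertex -2.386 -2.716 -0.672
vertex -3.795 -3.746 0.199
endloop
endfacet
facet normal -0.722 -0.529 0.446
outer loop
vertex -3.429 -4.453 -0.047
vertex -3.795 -3.746 0.199
vertex -4.074 -4.085 -0.655
endloop
endfacet
facet normal 0.722 0.528 -0.447
outer loop
vertex -2.386 -2.716 -0.672
vertex -2.666 -3.055 -1.525
vertex -2.962 -2.264 -1.069
endloop
endfacet
facet normal -0.009 0.653 0.757
outer loop
vertex -2.386 -2.716 -0.672
vertex -2.962 -2.264 -1.069
vertex -3.795 -3.746 0.199
endloop
endfacet
facet normal -0.010 0.653 0.757
outer loop
vertex -3.795 -3.746 0.199
vertex -2.962 -2.264 -1.069
vertex -4.371 -3.294 -0.199
endloop
endfacet
facet normal -0.723 -0.528 0.446
outer loop
vertex -3.795 -3.746 0.199
vertex -4.371 -3.294 -0.199
vertex -4.074 -4.085 -0.655
endloop
endfacet
facet normal 0.722 0.528 -0.447
outer loop
vertex -2.962 -2.264 -1.069
vertex -2.666 -3.055 -1.525
vertex -3.315 -2.408 -1.81
endloop
endfacet
facet normal -0.547 0.831 0.099
outer loop
vertex -2.962 -2.264 -1.069
vertex -3.315 -2.408 -1.81
vertex -4.371 -3.294 -0.199
endloop
endfacet
facet normal -0.546 0.832 0.100
outer loop
vertex -4.371 -3.294 -0.199
vertex -3.315 -2.408 -1.81
vertex -4.724 -3.437 -0.939
endloop
endfacet
facet normal -0.722 -0.529 0.447
outer loop
vertex -4.371 -3.294 -0.199
vertex -4.724 -3.437 -0.939
vertex -4.074 -4.085 -0.655
endloop
endfacet
facet normal 0.722 0.528 -0.447
outer loop
vertex -3.315 -2.408 -1.81
vertex -2.666 -3.055 -1.525
vertex -3.179 -3.039 -2.336
endloop
endfacet
facet normal -0.672 0.383 -0.634
outer loop
vertex -3.315 -2.408 -1.81
vertex -3.179 -3.039 -2.336
vertex -4.724 -3.437 -0.939
endloop
endfacet
facet normal -0.672 0.384 -0.633
outer loop
vertex -4.724 -3.437 -0.939
vertex -3.179 -3.039 -2.336
vertex -4.588 -4.068 -1.466
endloop
endfacet
facet normal -0.722 -0.529 0.447
outer loop
vertex -4.724 -3.437 -0.939
vertex -4.588 -4.068 -1.466
vertex -4.074 -4.085 -0.655
endloop
endfacet
facet normal 0.722 0.529 -0.446
outer loop
vertex -3.179 -3.039 -2.336
vertex -2.666 -3.055 -1.525
vertex -2.656 -3.682 -2.252
endloop
endfacet
facet normal -0.291 -0.353 -0.889
outer loop
vertex -3.179 -3.039 -2.336
vertex -2.656 -3.682 -2.252
vertex -4.588 -4.068 -1.466
endloop
endfacet
facet normal -0.291 -0.353 -0.889
outer loop
vertex -4.588 -4.068 -1.466
vertex -2.656 -3.682 -2.252
vertex -4.065 -4.712 -1.382
endloop
endfacet
facet normal -0.722 -0.528 0.447
outer loop
vertex -4.588 -4.068 -1.466
vertex -4.065 -4.712 -1.382
vertex -4.074 -4.085 -0.655
endloop
endfacet
facet normal 0.723 0.528 -0.446
outer loop
vertex -2.656 -3.682 -2.252
vertex -2.666 -3.055 -1.525
vertex -2.141 -3.853 -1.62
endloop
endfacet
facet normal 0.309 -0.824 -0.475
outer loop
vertex -2.656 -3.682 -2.252
vertex -2.141 -3.853 -1.62
vertex -4.065 -4.712 -1.382
endloop
endfacet
facet normal 0.309 -0.824 -0.475
outer loop
vertex -4.065 -4.712 -1.382
vertex -2.141 -3.853 -1.62
vertex -3.55 -4.883 -0.75
endloop
endfacet
facet normal -0.723 -0.528 0.446
outer loop
vertex -4.065 -4.712 -1.382
vertex -3.55 -4.883 -0.75
vertex -4.074 -4.085 -0.655
endloop
endfacet
facet normal 0.723 0.528 -0.446
outer loop
vertex -2.141 -3.853 -1.62
vertex -2.666 -3.055 -1.525
vertex -2.021 -3.424 -0.917
endloop
endfacet
facet normal 0.676 -0.675 0.296
outer loop
vertex -2.141 -3.853 -1.62
vertex -2.021 -3.424 -0.917
vertex -3.55 -4.883 -0.75
endloop
endfacet
facet normal 0.676 -0.675 0.296
outer loop
vertex -3.55 -4.883 -0.75
vertex -2.021 -3.424 -0.917
vertex -3.429 -4.453 -0.047
endloop
endfacet
facet normal -0.722 -0.528 0.447
outer loop
vertex -3.55 -4.883 -0.75
vertex -3.429 -4.453 -0.047
vertex -4.074 -4.085 -0.655
endloop
endfacet
facet normal -0.541 -0.660 0.521
outer loop
vertex -1.609 0.295 1.404
vertex -2.566 1.544 1.992
vertex -2.883 0.074 -0.2
endloop
endfacet
facet normal 0.570 -0.743 -0.350
outer loop
vertex -1.914 1.256 -1.132
vertex -1.609 0.295 1.404
vertex -2.883 0.074 -0.2
endloop
endfacet
facet normal -0.541 -0.660 0.521
outer loop
vertex -2.883 0.074 -0.2
vertex -2.566 1.544 1.992
vertex -3.84 1.324 0.389
endloop
endfacet
facet normal -0.619 -0.107 -0.778
outer loop
vertex -3.84 1.324 0.389
vertex -1.914 1.256 -1.132
vertex -2.883 0.074 -0.2
endloop
endfacet
facet normal 0.618 0.107 0.779
outer loop
vertex -1.609 0.295 1.404
vertex -1.597 2.726 1.06
vertex -2.566 1.544 1.992
endloop
endfacet
facet normal 0.569 -0.744 -0.350
outer loop
vertex -0.64 1.476 0.471
vertex -1.609 0.295 1.404
vertex -1.914 1.256 -1.132
endloop
endfacet
facet normal 0.619 0.107 0.778
outer loop
vertex -0.64 1.476 0.471
vertex -1.597 2.726 1.06
vertex -1.609 0.295 1.404
endloop
endfacet
facet normal -0.570 0.743 0.351
outer loop
vertex -2.566 1.544 1.992
vertex -1.597 2.726 1.06
vertex -3.84 1.324 0.389
endloop
endfacet
facet normal -0.619 -0.107 -0.778
outer loop
vertex -2.871 2.505 -0.544
vertex -1.914 1.256 -1.132
vertex -3.84 1.324 0.389
endloop
endfacet
facet normal -0.570 0.744 0.350
outer loop
vertex -3.84 1.324 0.389
vertex -1.597 2.726 1.06
vertex -2.871 2.505 -0.544
endloop
endfacet
facet normal 0.541 0.660 -0.521
outer loop
vertex -2.871 2.505 -0.544
vertex -0.64 1.476 0.471
vertex -1.914 1.256 -1.132
endloop
endfacet
facet normal 0.541 0.660 -0.521
outer loop
vertex -1.597 2.726 1.06
vertex -0.64 1.476 0.471
vertex -2.871 2.505 -0.544
endloop
endfacet

endsolid


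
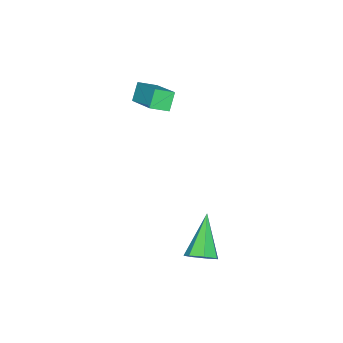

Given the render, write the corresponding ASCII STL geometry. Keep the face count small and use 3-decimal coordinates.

solid 
facet normal 0.662 0.312 -0.681
outer loop
vertex 4.663 3.191 -2.854
vertex 4.139 3.418 -3.259
vertex 4.488 3.765 -2.761
endloop
endfacet
facet normal 0.467 -0.001 0.884
outer loop
vertex 4.663 3.191 -2.854
vertex 4.488 3.765 -2.761
vertex 2.781 2.782 -1.861
endloop
endfacet
facet normal 0.663 0.311 -0.681
outer loop
vertex 4.488 3.765 -2.761
vertex 4.139 3.418 -3.259
vertex 4.051 4.079 -3.043
endloop
endfacet
facet normal 0.004 0.671 0.741
outer loop
vertex 4.488 3.765 -2.761
vertex 4.051 4.079 -3.043
vertex 2.781 2.782 -1.861
endloop
endfacet
facet normal 0.663 0.311 -0.681
outer loop
vertex 4.051 4.079 -3.043
vertex 4.139 3.418 -3.259
vertex 3.68 3.895 -3.488
endloop
endfacet
facet normal -0.609 0.770 0.190
outer loop
vertex 4.051 4.079 -3.043
vertex 3.68 3.895 -3.488
vertex 2.781 2.782 -1.861
endloop
endfacet
facet normal 0.662 0.310 -0.682
outer loop
vertex 3.68 3.895 -3.488
vertex 4.139 3.418 -3.259
vertex 3.654 3.352 -3.76
endloop
endfacet
facet normal -0.910 0.220 -0.352
outer loop
vertex 3.68 3.895 -3.488
vertex 3.654 3.352 -3.76
vertex 2.781 2.782 -1.861
endloop
endfacet
facet normal 0.662 0.310 -0.682
outer loop
vertex 3.654 3.352 -3.76
vertex 4.139 3.418 -3.259
vertex 3.994 2.859 -3.654
endloop
endfacet
facet normal -0.671 -0.566 -0.479
outer loop
vertex 3.654 3.352 -3.76
vertex 3.994 2.859 -3.654
vertex 2.781 2.782 -1.861
endloop
endfacet
facet normal 0.663 0.310 -0.682
outer loop
vertex 3.994 2.859 -3.654
vertex 4.139 3.418 -3.259
vertex 4.442 2.788 -3.251
endloop
endfacet
facet normal -0.074 -0.993 -0.093
outer loop
vertex 3.994 2.859 -3.654
vertex 4.442 2.788 -3.251
vertex 2.781 2.782 -1.861
endloop
endfacet
facet normal 0.662 0.310 -0.683
outer loop
vertex 4.442 2.788 -3.251
vertex 4.139 3.418 -3.259
vertex 4.663 3.191 -2.854
endloop
endfacet
facet normal 0.432 -0.742 0.513
outer loop
vertex 4.442 2.788 -3.251
vertex 4.663 3.191 -2.854
vertex 2.781 2.782 -1.861
endloop
endfacet
facet normal -0.564 -0.104 0.819
outer loop
vertex 0.037 -2.434 2.06
vertex 0.998 -0.902 2.915
vertex -0.554 -1.875 1.724
endloop
endfacet
facet normal -0.482 -0.766 -0.427
outer loop
vertex -0.018 -1.778 0.945
vertex 0.037 -2.434 2.06
vertex -0.554 -1.875 1.724
endloop
endfacet
facet normal -0.564 -0.103 0.819
outer loop
vertex -0.554 -1.875 1.724
vertex 0.998 -0.902 2.915
vertex 0.407 -0.344 2.578
endloop
endfacet
facet normal -0.671 0.635 -0.383
outer loop
vertex 0.407 -0.344 2.578
vertex -0.018 -1.778 0.945
vertex -0.554 -1.875 1.724
endloop
endfacet
facet normal 0.671 -0.635 0.383
outer loop
vertex 0.037 -2.434 2.06
vertex 1.534 -0.805 2.136
vertex 0.998 -0.902 2.915
endloop
endfacet
facet normal -0.480 -0.766 -0.427
outer loop
vertex 0.573 -2.336 1.282
vertex 0.037 -2.434 2.06
vertex -0.018 -1.778 0.945
endloop
endfacet
facet normal 0.671 -0.635 0.383
outer loop
vertex 0.573 -2.336 1.282
vertex 1.534 -0.805 2.136
vertex 0.037 -2.434 2.06
endloop
endfacet
facet normal 0.481 0.766 0.426
outer loop
vertex 0.998 -0.902 2.915
vertex 1.534 -0.805 2.136
vertex 0.407 -0.344 2.578
endloop
endfacet
facet normal -0.671 0.635 -0.383
outer loop
vertex 0.943 -0.246 1.8
vertex -0.018 -1.778 0.945
vertex 0.407 -0.344 2.578
endloop
endfacet
facet normal 0.481 0.765 0.428
outer loop
vertex 0.407 -0.344 2.578
vertex 1.534 -0.805 2.136
vertex 0.943 -0.246 1.8
endloop
endfacet
facet normal 0.564 0.103 -0.819
outer loop
vertex 0.943 -0.246 1.8
vertex 0.573 -2.336 1.282
vertex -0.018 -1.778 0.945
endloop
endfacet
facet normal 0.564 0.103 -0.820
outer loop
vertex 1.534 -0.805 2.136
vertex 0.573 -2.336 1.282
vertex 0.943 -0.246 1.8
endloop
endfacet

endsolid


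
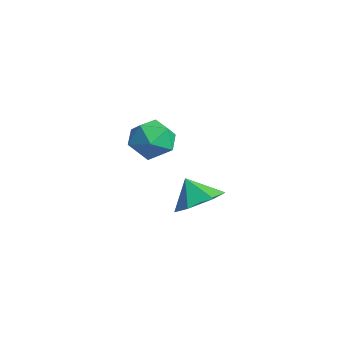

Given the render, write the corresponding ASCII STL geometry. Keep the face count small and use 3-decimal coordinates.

solid 
facet normal 0.553 0.206 -0.808
outer loop
vertex 4.308 -1.043 -3.437
vertex 3.688 -0.21 -3.649
vertex 4.543 -0.092 -3.034
endloop
endfacet
facet normal 0.324 -0.436 0.840
outer loop
vertex 4.308 -1.043 -3.437
vertex 4.543 -0.092 -3.034
vertex 2.992 -0.47 -2.631
endloop
endfacet
facet normal 0.552 0.207 -0.808
outer loop
vertex 4.543 -0.092 -3.034
vertex 3.688 -0.21 -3.649
vertex 3.923 0.741 -3.245
endloop
endfacet
facet normal 0.155 0.349 0.924
outer loop
vertex 4.543 -0.092 -3.034
vertex 3.923 0.741 -3.245
vertex 2.992 -0.47 -2.631
endloop
endfacet
facet normal 0.552 0.207 -0.808
outer loop
vertex 3.923 0.741 -3.245
vertex 3.688 -0.21 -3.649
vertex 3.068 0.623 -3.86
endloop
endfacet
facet normal -0.495 0.664 0.560
outer loop
vertex 3.923 0.741 -3.245
vertex 3.068 0.623 -3.86
vertex 2.992 -0.47 -2.631
endloop
endfacet
facet normal 0.552 0.206 -0.808
outer loop
vertex 3.068 0.623 -3.86
vertex 3.688 -0.21 -3.649
vertex 2.833 -0.329 -4.264
endloop
endfacet
facet normal -0.975 0.193 0.112
outer loop
vertex 3.068 0.623 -3.86
vertex 2.833 -0.329 -4.264
vertex 2.992 -0.47 -2.631
endloop
endfacet
facet normal 0.552 0.206 -0.808
outer loop
vertex 2.833 -0.329 -4.264
vertex 3.688 -0.21 -3.649
vertex 3.453 -1.162 -4.052
endloop
endfacet
facet normal -0.805 -0.592 0.027
outer loop
vertex 2.833 -0.329 -4.264
vertex 3.453 -1.162 -4.052
vertex 2.992 -0.47 -2.631
endloop
endfacet
facet normal 0.552 0.206 -0.808
outer loop
vertex 3.453 -1.162 -4.052
vertex 3.688 -0.21 -3.649
vertex 4.308 -1.043 -3.437
endloop
endfacet
facet normal -0.155 -0.907 0.391
outer loop
vertex 3.453 -1.162 -4.052
vertex 4.308 -1.043 -3.437
vertex 2.992 -0.47 -2.631
endloop
endfacet
facet normal -0.938 0.185 0.292
outer loop
vertex -1.905 0.592 -2.913
vertex -1.921 -0.362 -2.359
vertex -1.583 0.561 -1.857
endloop
endfacet
facet normal -0.577 0.792 0.199
outer loop
vertex -1.905 0.592 -2.913
vertex -1.583 0.561 -1.857
vertex -1.015 1.16 -2.591
endloop
endfacet
facet normal -0.345 0.809 -0.475
outer loop
vertex -1.905 0.592 -2.913
vertex -1.015 1.16 -2.591
vertex -1.001 0.605 -3.546
endloop
endfacet
facet normal -0.563 0.213 -0.799
outer loop
vertex -1.905 0.592 -2.913
vertex -1.001 0.605 -3.546
vertex -1.561 -0.335 -3.402
endloop
endfacet
facet normal -0.930 -0.173 -0.325
outer loop
vertex -1.905 0.592 -2.913
vertex -1.561 -0.335 -3.402
vertex -1.921 -0.362 -2.359
endloop
endfacet
facet normal -0.007 0.777 0.629
outer loop
vertex -1.015 1.16 -2.591
vertex -1.583 0.561 -1.857
vertex -0.479 0.555 -1.838
endloop
endfacet
facet normal -0.592 -0.207 0.779
outer loop
vertex -1.583 0.561 -1.857
vertex -1.921 -0.362 -2.359
vertex -1.039 -0.385 -1.694
endloop
endfacet
facet normal -0.578 -0.786 -0.220
outer loop
vertex -1.921 -0.362 -2.359
vertex -1.561 -0.335 -3.402
vertex -1.025 -0.94 -2.649
endloop
endfacet
facet normal 0.016 -0.161 -0.987
outer loop
vertex -1.561 -0.335 -3.402
vertex -1.001 0.605 -3.546
vertex -0.457 -0.341 -3.383
endloop
endfacet
facet normal 0.370 0.806 -0.463
outer loop
vertex -1.001 0.605 -3.546
vertex -1.015 1.16 -2.591
vertex -0.119 0.582 -2.881
endloop
endfacet
facet normal 0.563 -0.213 0.799
outer loop
vertex -0.135 -0.372 -2.327
vertex -0.479 0.555 -1.838
vertex -1.039 -0.385 -1.694
endloop
endfacet
facet normal 0.345 -0.809 0.475
outer loop
vertex -0.135 -0.372 -2.327
vertex -1.039 -0.385 -1.694
vertex -1.025 -0.94 -2.649
endloop
endfacet
facet normal 0.577 -0.792 -0.199
outer loop
vertex -0.135 -0.372 -2.327
vertex -1.025 -0.94 -2.649
vertex -0.457 -0.341 -3.383
endloop
endfacet
facet normal 0.938 -0.185 -0.292
outer loop
vertex -0.135 -0.372 -2.327
vertex -0.457 -0.341 -3.383
vertex -0.119 0.582 -2.881
endloop
endfacet
facet normal 0.930 0.173 0.325
outer loop
vertex -0.135 -0.372 -2.327
vertex -0.119 0.582 -2.881
vertex -0.479 0.555 -1.838
endloop
endfacet
facet normal -0.016 0.161 0.987
outer loop
vertex -1.039 -0.385 -1.694
vertex -0.479 0.555 -1.838
vertex -1.583 0.561 -1.857
endloop
endfacet
facet normal -0.370 -0.806 0.463
outer loop
vertex -1.025 -0.94 -2.649
vertex -1.039 -0.385 -1.694
vertex -1.921 -0.362 -2.359
endloop
endfacet
facet normal 0.007 -0.777 -0.629
outer loop
vertex -0.457 -0.341 -3.383
vertex -1.025 -0.94 -2.649
vertex -1.561 -0.335 -3.402
endloop
endfacet
facet normal 0.592 0.207 -0.779
outer loop
vertex -0.119 0.582 -2.881
vertex -0.457 -0.341 -3.383
vertex -1.001 0.605 -3.546
endloop
endfacet
facet normal 0.578 0.786 0.220
outer loop
vertex -0.479 0.555 -1.838
vertex -0.119 0.582 -2.881
vertex -1.015 1.16 -2.591
endloop
endfacet

endsolid


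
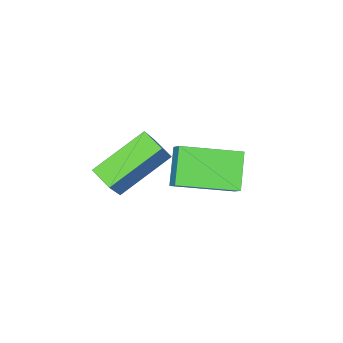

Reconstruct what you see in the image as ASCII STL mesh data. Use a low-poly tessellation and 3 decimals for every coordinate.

solid 
facet normal -0.517 -0.222 -0.827
outer loop
vertex -0.87 -1.65 -1.722
vertex -0.804 -0.853 -1.977
vertex 0.895 -2.11 -2.701
endloop
endfacet
facet normal -0.078 -0.949 0.305
outer loop
vertex 1.644 -1.787 -1.503
vertex -0.87 -1.65 -1.722
vertex 0.895 -2.11 -2.701
endloop
endfacet
facet normal -0.517 -0.223 -0.826
outer loop
vertex 0.895 -2.11 -2.701
vertex -0.804 -0.853 -1.977
vertex 0.96 -1.313 -2.957
endloop
endfacet
facet normal 0.853 -0.222 -0.473
outer loop
vertex 0.96 -1.313 -2.957
vertex 1.644 -1.787 -1.503
vertex 0.895 -2.11 -2.701
endloop
endfacet
facet normal -0.853 0.222 0.473
outer loop
vertex -0.87 -1.65 -1.722
vertex -0.055 -0.53 -0.779
vertex -0.804 -0.853 -1.977
endloop
endfacet
facet normal -0.078 -0.949 0.305
outer loop
vertex -0.12 -1.327 -0.523
vertex -0.87 -1.65 -1.722
vertex 1.644 -1.787 -1.503
endloop
endfacet
facet normal -0.852 0.222 0.474
outer loop
vertex -0.12 -1.327 -0.523
vertex -0.055 -0.53 -0.779
vertex -0.87 -1.65 -1.722
endloop
endfacet
facet normal 0.078 0.949 -0.305
outer loop
vertex -0.804 -0.853 -1.977
vertex -0.055 -0.53 -0.779
vertex 0.96 -1.313 -2.957
endloop
endfacet
facet normal 0.852 -0.222 -0.473
outer loop
vertex 1.71 -0.99 -1.758
vertex 1.644 -1.787 -1.503
vertex 0.96 -1.313 -2.957
endloop
endfacet
facet normal 0.078 0.949 -0.305
outer loop
vertex 0.96 -1.313 -2.957
vertex -0.055 -0.53 -0.779
vertex 1.71 -0.99 -1.758
endloop
endfacet
facet normal 0.517 0.222 0.827
outer loop
vertex 1.71 -0.99 -1.758
vertex -0.12 -1.327 -0.523
vertex 1.644 -1.787 -1.503
endloop
endfacet
facet normal 0.517 0.223 0.827
outer loop
vertex -0.055 -0.53 -0.779
vertex -0.12 -1.327 -0.523
vertex 1.71 -0.99 -1.758
endloop
endfacet
facet normal -0.604 -0.459 0.651
outer loop
vertex -1.628 -1.327 -2.368
vertex -3.151 0.029 -2.824
vertex -1.892 -1.825 -2.964
endloop
endfacet
facet normal 0.729 -0.648 0.219
outer loop
vertex -1.029 -1.169 -3.896
vertex -1.628 -1.327 -2.368
vertex -1.892 -1.825 -2.964
endloop
endfacet
facet normal -0.604 -0.459 0.652
outer loop
vertex -1.892 -1.825 -2.964
vertex -3.151 0.029 -2.824
vertex -3.416 -0.469 -3.42
endloop
endfacet
facet normal -0.323 -0.607 -0.726
outer loop
vertex -3.416 -0.469 -3.42
vertex -1.029 -1.169 -3.896
vertex -1.892 -1.825 -2.964
endloop
endfacet
facet normal 0.323 0.607 0.726
outer loop
vertex -1.628 -1.327 -2.368
vertex -2.288 0.685 -3.756
vertex -3.151 0.029 -2.824
endloop
endfacet
facet normal 0.729 -0.649 0.218
outer loop
vertex -0.764 -0.671 -3.3
vertex -1.628 -1.327 -2.368
vertex -1.029 -1.169 -3.896
endloop
endfacet
facet normal 0.323 0.607 0.726
outer loop
vertex -0.764 -0.671 -3.3
vertex -2.288 0.685 -3.756
vertex -1.628 -1.327 -2.368
endloop
endfacet
facet normal -0.729 0.649 -0.218
outer loop
vertex -3.151 0.029 -2.824
vertex -2.288 0.685 -3.756
vertex -3.416 -0.469 -3.42
endloop
endfacet
facet normal -0.323 -0.607 -0.726
outer loop
vertex -2.552 0.187 -4.352
vertex -1.029 -1.169 -3.896
vertex -3.416 -0.469 -3.42
endloop
endfacet
facet normal -0.729 0.649 -0.219
outer loop
vertex -3.416 -0.469 -3.42
vertex -2.288 0.685 -3.756
vertex -2.552 0.187 -4.352
endloop
endfacet
facet normal 0.604 0.459 -0.652
outer loop
vertex -2.552 0.187 -4.352
vertex -0.764 -0.671 -3.3
vertex -1.029 -1.169 -3.896
endloop
endfacet
facet normal 0.604 0.460 -0.651
outer loop
vertex -2.288 0.685 -3.756
vertex -0.764 -0.671 -3.3
vertex -2.552 0.187 -4.352
endloop
endfacet

endsolid


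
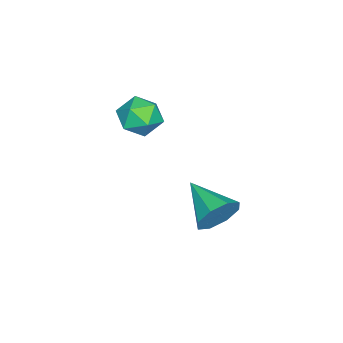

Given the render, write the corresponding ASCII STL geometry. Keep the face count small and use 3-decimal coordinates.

solid 
facet normal -0.884 -0.309 0.349
outer loop
vertex -4.343 -0.479 2.357
vertex -4.153 -1.417 2.007
vertex -3.87 -1.159 2.952
endloop
endfacet
facet normal -0.624 0.221 0.749
outer loop
vertex -4.343 -0.479 2.357
vertex -3.87 -1.159 2.952
vertex -3.551 -0.191 2.932
endloop
endfacet
facet normal -0.523 0.787 0.327
outer loop
vertex -4.343 -0.479 2.357
vertex -3.551 -0.191 2.932
vertex -3.636 0.15 1.975
endloop
endfacet
facet normal -0.721 0.606 -0.336
outer loop
vertex -4.343 -0.479 2.357
vertex -3.636 0.15 1.975
vertex -4.008 -0.609 1.403
endloop
endfacet
facet normal -0.944 -0.071 -0.322
outer loop
vertex -4.343 -0.479 2.357
vertex -4.008 -0.609 1.403
vertex -4.153 -1.417 2.007
endloop
endfacet
facet normal 0.012 0.017 1.000
outer loop
vertex -3.551 -0.191 2.932
vertex -3.87 -1.159 2.952
vertex -2.872 -0.951 2.937
endloop
endfacet
facet normal -0.410 -0.841 0.352
outer loop
vertex -3.87 -1.159 2.952
vertex -4.153 -1.417 2.007
vertex -3.244 -1.71 2.365
endloop
endfacet
facet normal -0.506 -0.457 -0.732
outer loop
vertex -4.153 -1.417 2.007
vertex -4.008 -0.609 1.403
vertex -3.329 -1.369 1.408
endloop
endfacet
facet normal -0.145 0.640 -0.755
outer loop
vertex -4.008 -0.609 1.403
vertex -3.636 0.15 1.975
vertex -3.01 -0.401 1.388
endloop
endfacet
facet normal 0.176 0.932 0.317
outer loop
vertex -3.636 0.15 1.975
vertex -3.551 -0.191 2.932
vertex -2.727 -0.143 2.333
endloop
endfacet
facet normal 0.721 -0.606 0.336
outer loop
vertex -2.537 -1.081 1.983
vertex -2.872 -0.951 2.937
vertex -3.244 -1.71 2.365
endloop
endfacet
facet normal 0.523 -0.787 -0.327
outer loop
vertex -2.537 -1.081 1.983
vertex -3.244 -1.71 2.365
vertex -3.329 -1.369 1.408
endloop
endfacet
facet normal 0.624 -0.221 -0.749
outer loop
vertex -2.537 -1.081 1.983
vertex -3.329 -1.369 1.408
vertex -3.01 -0.401 1.388
endloop
endfacet
facet normal 0.884 0.309 -0.349
outer loop
vertex -2.537 -1.081 1.983
vertex -3.01 -0.401 1.388
vertex -2.727 -0.143 2.333
endloop
endfacet
facet normal 0.944 0.071 0.322
outer loop
vertex -2.537 -1.081 1.983
vertex -2.727 -0.143 2.333
vertex -2.872 -0.951 2.937
endloop
endfacet
facet normal 0.145 -0.640 0.755
outer loop
vertex -3.244 -1.71 2.365
vertex -2.872 -0.951 2.937
vertex -3.87 -1.159 2.952
endloop
endfacet
facet normal -0.176 -0.932 -0.317
outer loop
vertex -3.329 -1.369 1.408
vertex -3.244 -1.71 2.365
vertex -4.153 -1.417 2.007
endloop
endfacet
facet normal -0.012 -0.017 -1.000
outer loop
vertex -3.01 -0.401 1.388
vertex -3.329 -1.369 1.408
vertex -4.008 -0.609 1.403
endloop
endfacet
facet normal 0.410 0.841 -0.352
outer loop
vertex -2.727 -0.143 2.333
vertex -3.01 -0.401 1.388
vertex -3.636 0.15 1.975
endloop
endfacet
facet normal 0.506 0.457 0.732
outer loop
vertex -2.872 -0.951 2.937
vertex -2.727 -0.143 2.333
vertex -3.551 -0.191 2.932
endloop
endfacet
facet normal 0.513 0.785 -0.346
outer loop
vertex -2.448 2.556 -1.82
vertex -3.121 2.649 -2.607
vertex -3.06 3.034 -1.643
endloop
endfacet
facet normal 0.130 -0.194 0.972
outer loop
vertex -2.448 2.556 -1.82
vertex -3.06 3.034 -1.643
vertex -4.179 1.031 -1.893
endloop
endfacet
facet normal 0.513 0.785 -0.346
outer loop
vertex -3.06 3.034 -1.643
vertex -3.121 2.649 -2.607
vertex -3.708 3.286 -2.032
endloop
endfacet
facet normal -0.465 0.151 0.872
outer loop
vertex -3.06 3.034 -1.643
vertex -3.708 3.286 -2.032
vertex -4.179 1.031 -1.893
endloop
endfacet
facet normal 0.513 0.785 -0.346
outer loop
vertex -3.708 3.286 -2.032
vertex -3.121 2.649 -2.607
vertex -4.012 3.165 -2.757
endloop
endfacet
facet normal -0.913 0.212 0.348
outer loop
vertex -3.708 3.286 -2.032
vertex -4.012 3.165 -2.757
vertex -4.179 1.031 -1.893
endloop
endfacet
facet normal 0.513 0.785 -0.347
outer loop
vertex -4.012 3.165 -2.757
vertex -3.121 2.649 -2.607
vertex -3.794 2.741 -3.395
endloop
endfacet
facet normal -0.954 -0.045 -0.296
outer loop
vertex -4.012 3.165 -2.757
vertex -3.794 2.741 -3.395
vertex -4.179 1.031 -1.893
endloop
endfacet
facet normal 0.514 0.785 -0.347
outer loop
vertex -3.794 2.741 -3.395
vertex -3.121 2.649 -2.607
vertex -3.183 2.263 -3.571
endloop
endfacet
facet normal -0.563 -0.470 -0.679
outer loop
vertex -3.794 2.741 -3.395
vertex -3.183 2.263 -3.571
vertex -4.179 1.031 -1.893
endloop
endfacet
facet normal 0.513 0.785 -0.347
outer loop
vertex -3.183 2.263 -3.571
vertex -3.121 2.649 -2.607
vertex -2.535 2.011 -3.183
endloop
endfacet
facet normal 0.030 -0.814 -0.580
outer loop
vertex -3.183 2.263 -3.571
vertex -2.535 2.011 -3.183
vertex -4.179 1.031 -1.893
endloop
endfacet
facet normal 0.513 0.785 -0.347
outer loop
vertex -2.535 2.011 -3.183
vertex -3.121 2.649 -2.607
vertex -2.231 2.133 -2.457
endloop
endfacet
facet normal 0.480 -0.876 -0.054
outer loop
vertex -2.535 2.011 -3.183
vertex -2.231 2.133 -2.457
vertex -4.179 1.031 -1.893
endloop
endfacet
facet normal 0.514 0.785 -0.346
outer loop
vertex -2.231 2.133 -2.457
vertex -3.121 2.649 -2.607
vertex -2.448 2.556 -1.82
endloop
endfacet
facet normal 0.520 -0.619 0.588
outer loop
vertex -2.231 2.133 -2.457
vertex -2.448 2.556 -1.82
vertex -4.179 1.031 -1.893
endloop
endfacet

endsolid


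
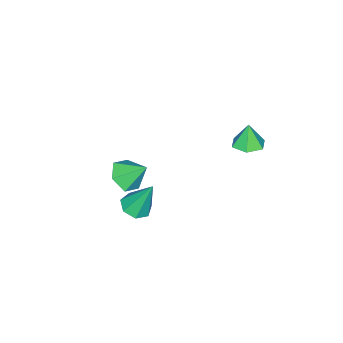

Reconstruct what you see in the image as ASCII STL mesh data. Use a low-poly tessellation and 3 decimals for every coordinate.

solid 
facet normal 0.117 -0.393 -0.912
outer loop
vertex -0.138 -1.476 -1.925
vertex -0.729 -1.891 -1.822
vertex -0.688 -1.219 -2.106
endloop
endfacet
facet normal 0.417 0.909 0.023
outer loop
vertex -0.138 -1.476 -1.925
vertex -0.688 -1.219 -2.106
vertex -0.951 -1.149 -0.098
endloop
endfacet
facet normal 0.117 -0.393 -0.912
outer loop
vertex -0.688 -1.219 -2.106
vertex -0.729 -1.891 -1.822
vertex -1.269 -1.469 -2.073
endloop
endfacet
facet normal -0.398 0.914 -0.084
outer loop
vertex -0.688 -1.219 -2.106
vertex -1.269 -1.469 -2.073
vertex -0.951 -1.149 -0.098
endloop
endfacet
facet normal 0.118 -0.392 -0.912
outer loop
vertex -1.269 -1.469 -2.073
vertex -0.729 -1.891 -1.822
vertex -1.444 -2.036 -1.852
endloop
endfacet
facet normal -0.939 0.328 0.098
outer loop
vertex -1.269 -1.469 -2.073
vertex -1.444 -2.036 -1.852
vertex -0.951 -1.149 -0.098
endloop
endfacet
facet normal 0.118 -0.392 -0.912
outer loop
vertex -1.444 -2.036 -1.852
vertex -0.729 -1.891 -1.822
vertex -1.08 -2.494 -1.608
endloop
endfacet
facet normal -0.804 -0.408 0.432
outer loop
vertex -1.444 -2.036 -1.852
vertex -1.08 -2.494 -1.608
vertex -0.951 -1.149 -0.098
endloop
endfacet
facet normal 0.117 -0.392 -0.913
outer loop
vertex -1.08 -2.494 -1.608
vertex -0.729 -1.891 -1.822
vertex -0.452 -2.498 -1.526
endloop
endfacet
facet normal -0.092 -0.740 0.667
outer loop
vertex -1.08 -2.494 -1.608
vertex -0.452 -2.498 -1.526
vertex -0.951 -1.149 -0.098
endloop
endfacet
facet normal 0.117 -0.392 -0.913
outer loop
vertex -0.452 -2.498 -1.526
vertex -0.729 -1.891 -1.822
vertex -0.033 -2.044 -1.667
endloop
endfacet
facet normal 0.661 -0.416 0.624
outer loop
vertex -0.452 -2.498 -1.526
vertex -0.033 -2.044 -1.667
vertex -0.951 -1.149 -0.098
endloop
endfacet
facet normal 0.117 -0.393 -0.912
outer loop
vertex -0.033 -2.044 -1.667
vertex -0.729 -1.891 -1.822
vertex -0.138 -1.476 -1.925
endloop
endfacet
facet normal 0.886 0.317 0.338
outer loop
vertex -0.033 -2.044 -1.667
vertex -0.138 -1.476 -1.925
vertex -0.951 -1.149 -0.098
endloop
endfacet
facet normal 0.176 0.122 -0.977
outer loop
vertex -2.37 2.512 3.373
vertex -3.004 2.187 3.218
vertex -2.979 2.91 3.313
endloop
endfacet
facet normal 0.363 0.656 0.662
outer loop
vertex -2.37 2.512 3.373
vertex -2.979 2.91 3.313
vertex -3.196 2.053 4.282
endloop
endfacet
facet normal 0.176 0.122 -0.977
outer loop
vertex -2.979 2.91 3.313
vertex -3.004 2.187 3.218
vertex -3.614 2.585 3.158
endloop
endfacet
facet normal -0.487 0.706 0.515
outer loop
vertex -2.979 2.91 3.313
vertex -3.614 2.585 3.158
vertex -3.196 2.053 4.282
endloop
endfacet
facet normal 0.176 0.122 -0.977
outer loop
vertex -3.614 2.585 3.158
vertex -3.004 2.187 3.218
vertex -3.639 1.861 3.063
endloop
endfacet
facet normal -0.939 -0.013 0.343
outer loop
vertex -3.614 2.585 3.158
vertex -3.639 1.861 3.063
vertex -3.196 2.053 4.282
endloop
endfacet
facet normal 0.175 0.123 -0.977
outer loop
vertex -3.639 1.861 3.063
vertex -3.004 2.187 3.218
vertex -3.03 1.464 3.122
endloop
endfacet
facet normal -0.539 -0.780 0.319
outer loop
vertex -3.639 1.861 3.063
vertex -3.03 1.464 3.122
vertex -3.196 2.053 4.282
endloop
endfacet
facet normal 0.175 0.123 -0.977
outer loop
vertex -3.03 1.464 3.122
vertex -3.004 2.187 3.218
vertex -2.395 1.789 3.277
endloop
endfacet
facet normal 0.311 -0.829 0.465
outer loop
vertex -3.03 1.464 3.122
vertex -2.395 1.789 3.277
vertex -3.196 2.053 4.282
endloop
endfacet
facet normal 0.175 0.124 -0.977
outer loop
vertex -2.395 1.789 3.277
vertex -3.004 2.187 3.218
vertex -2.37 2.512 3.373
endloop
endfacet
facet normal 0.763 -0.111 0.637
outer loop
vertex -2.395 1.789 3.277
vertex -2.37 2.512 3.373
vertex -3.196 2.053 4.282
endloop
endfacet
facet normal 0.195 -0.680 -0.707
outer loop
vertex -1.452 -3.008 -2.18
vertex -2.167 -3.462 -1.941
vertex -2.228 -2.838 -2.558
endloop
endfacet
facet normal 0.278 0.950 -0.144
outer loop
vertex -1.452 -3.008 -2.18
vertex -2.228 -2.838 -2.558
vertex -2.433 -2.538 -0.979
endloop
endfacet
facet normal 0.195 -0.680 -0.707
outer loop
vertex -2.228 -2.838 -2.558
vertex -2.167 -3.462 -1.941
vertex -2.943 -3.292 -2.319
endloop
endfacet
facet normal -0.575 0.787 -0.224
outer loop
vertex -2.228 -2.838 -2.558
vertex -2.943 -3.292 -2.319
vertex -2.433 -2.538 -0.979
endloop
endfacet
facet normal 0.195 -0.680 -0.707
outer loop
vertex -2.943 -3.292 -2.319
vertex -2.167 -3.462 -1.941
vertex -2.882 -3.916 -1.702
endloop
endfacet
facet normal -0.949 0.170 0.266
outer loop
vertex -2.943 -3.292 -2.319
vertex -2.882 -3.916 -1.702
vertex -2.433 -2.538 -0.979
endloop
endfacet
facet normal 0.196 -0.680 -0.706
outer loop
vertex -2.882 -3.916 -1.702
vertex -2.167 -3.462 -1.941
vertex -2.106 -4.086 -1.323
endloop
endfacet
facet normal -0.470 -0.285 0.835
outer loop
vertex -2.882 -3.916 -1.702
vertex -2.106 -4.086 -1.323
vertex -2.433 -2.538 -0.979
endloop
endfacet
facet normal 0.196 -0.680 -0.706
outer loop
vertex -2.106 -4.086 -1.323
vertex -2.167 -3.462 -1.941
vertex -1.391 -3.632 -1.562
endloop
endfacet
facet normal 0.384 -0.122 0.915
outer loop
vertex -2.106 -4.086 -1.323
vertex -1.391 -3.632 -1.562
vertex -2.433 -2.538 -0.979
endloop
endfacet
facet normal 0.196 -0.680 -0.706
outer loop
vertex -1.391 -3.632 -1.562
vertex -2.167 -3.462 -1.941
vertex -1.452 -3.008 -2.18
endloop
endfacet
facet normal 0.758 0.495 0.425
outer loop
vertex -1.391 -3.632 -1.562
vertex -1.452 -3.008 -2.18
vertex -2.433 -2.538 -0.979
endloop
endfacet

endsolid


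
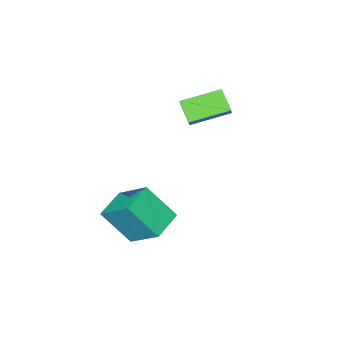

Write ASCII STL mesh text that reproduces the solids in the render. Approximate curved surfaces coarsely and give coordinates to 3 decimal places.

solid 
facet normal -0.510 -0.461 -0.726
outer loop
vertex -2.546 -0.689 2.914
vertex -4.257 0.339 3.462
vertex -2.236 0.268 2.089
endloop
endfacet
facet normal 0.827 -0.496 -0.265
outer loop
vertex -1.823 0.641 2.678
vertex -2.546 -0.689 2.914
vertex -2.236 0.268 2.089
endloop
endfacet
facet normal -0.510 -0.461 -0.726
outer loop
vertex -2.236 0.268 2.089
vertex -4.257 0.339 3.462
vertex -3.947 1.295 2.638
endloop
endfacet
facet normal 0.239 0.736 -0.633
outer loop
vertex -3.947 1.295 2.638
vertex -1.823 0.641 2.678
vertex -2.236 0.268 2.089
endloop
endfacet
facet normal -0.239 -0.736 0.634
outer loop
vertex -2.546 -0.689 2.914
vertex -3.844 0.712 4.051
vertex -4.257 0.339 3.462
endloop
endfacet
facet normal 0.827 -0.496 -0.265
outer loop
vertex -2.133 -0.315 3.502
vertex -2.546 -0.689 2.914
vertex -1.823 0.641 2.678
endloop
endfacet
facet normal -0.238 -0.735 0.635
outer loop
vertex -2.133 -0.315 3.502
vertex -3.844 0.712 4.051
vertex -2.546 -0.689 2.914
endloop
endfacet
facet normal -0.827 0.497 0.265
outer loop
vertex -4.257 0.339 3.462
vertex -3.844 0.712 4.051
vertex -3.947 1.295 2.638
endloop
endfacet
facet normal 0.238 0.735 -0.635
outer loop
vertex -3.534 1.669 3.226
vertex -1.823 0.641 2.678
vertex -3.947 1.295 2.638
endloop
endfacet
facet normal -0.827 0.496 0.265
outer loop
vertex -3.947 1.295 2.638
vertex -3.844 0.712 4.051
vertex -3.534 1.669 3.226
endloop
endfacet
facet normal 0.510 0.461 0.727
outer loop
vertex -3.534 1.669 3.226
vertex -2.133 -0.315 3.502
vertex -1.823 0.641 2.678
endloop
endfacet
facet normal 0.510 0.461 0.726
outer loop
vertex -3.844 0.712 4.051
vertex -2.133 -0.315 3.502
vertex -3.534 1.669 3.226
endloop
endfacet
facet normal -0.935 -0.271 0.230
outer loop
vertex 1.716 1.631 0.534
vertex 0.961 2.829 -1.124
vertex 1.886 -0.053 -0.759
endloop
endfacet
facet normal 0.346 -0.549 0.761
outer loop
vertex 3.419 0.391 -1.136
vertex 1.716 1.631 0.534
vertex 1.886 -0.053 -0.759
endloop
endfacet
facet normal -0.935 -0.271 0.230
outer loop
vertex 1.886 -0.053 -0.759
vertex 0.961 2.829 -1.124
vertex 1.131 1.145 -2.417
endloop
endfacet
facet normal 0.080 -0.790 -0.607
outer loop
vertex 1.131 1.145 -2.417
vertex 3.419 0.391 -1.136
vertex 1.886 -0.053 -0.759
endloop
endfacet
facet normal -0.080 0.790 0.607
outer loop
vertex 1.716 1.631 0.534
vertex 2.494 3.273 -1.501
vertex 0.961 2.829 -1.124
endloop
endfacet
facet normal 0.346 -0.549 0.761
outer loop
vertex 3.249 2.075 0.157
vertex 1.716 1.631 0.534
vertex 3.419 0.391 -1.136
endloop
endfacet
facet normal -0.080 0.790 0.607
outer loop
vertex 3.249 2.075 0.157
vertex 2.494 3.273 -1.501
vertex 1.716 1.631 0.534
endloop
endfacet
facet normal -0.346 0.549 -0.761
outer loop
vertex 0.961 2.829 -1.124
vertex 2.494 3.273 -1.501
vertex 1.131 1.145 -2.417
endloop
endfacet
facet normal 0.080 -0.790 -0.607
outer loop
vertex 2.664 1.589 -2.794
vertex 3.419 0.391 -1.136
vertex 1.131 1.145 -2.417
endloop
endfacet
facet normal -0.346 0.549 -0.761
outer loop
vertex 1.131 1.145 -2.417
vertex 2.494 3.273 -1.501
vertex 2.664 1.589 -2.794
endloop
endfacet
facet normal 0.935 0.271 -0.230
outer loop
vertex 2.664 1.589 -2.794
vertex 3.249 2.075 0.157
vertex 3.419 0.391 -1.136
endloop
endfacet
facet normal 0.935 0.271 -0.230
outer loop
vertex 2.494 3.273 -1.501
vertex 3.249 2.075 0.157
vertex 2.664 1.589 -2.794
endloop
endfacet

endsolid


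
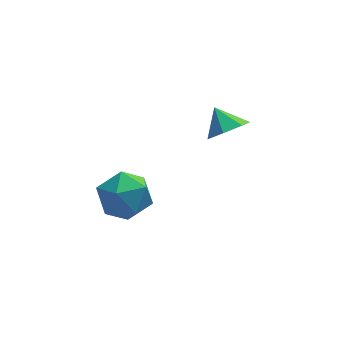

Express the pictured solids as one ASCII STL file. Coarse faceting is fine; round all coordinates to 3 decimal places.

solid 
facet normal 0.308 -0.705 -0.638
outer loop
vertex 3.249 0.242 2.05
vertex 2.835 0.633 1.418
vertex 3.636 0.748 1.678
endloop
endfacet
facet normal 0.466 0.264 0.844
outer loop
vertex 3.249 0.242 2.05
vertex 3.636 0.748 1.678
vertex 2.505 1.387 2.102
endloop
endfacet
facet normal 0.308 -0.706 -0.638
outer loop
vertex 3.636 0.748 1.678
vertex 2.835 0.633 1.418
vertex 3.42 1.167 1.11
endloop
endfacet
facet normal 0.556 0.756 0.346
outer loop
vertex 3.636 0.748 1.678
vertex 3.42 1.167 1.11
vertex 2.505 1.387 2.102
endloop
endfacet
facet normal 0.308 -0.706 -0.638
outer loop
vertex 3.42 1.167 1.11
vertex 2.835 0.633 1.418
vertex 2.763 1.183 0.775
endloop
endfacet
facet normal 0.092 0.987 -0.134
outer loop
vertex 3.42 1.167 1.11
vertex 2.763 1.183 0.775
vertex 2.505 1.387 2.102
endloop
endfacet
facet normal 0.308 -0.706 -0.638
outer loop
vertex 2.763 1.183 0.775
vertex 2.835 0.633 1.418
vertex 2.16 0.785 0.924
endloop
endfacet
facet normal -0.575 0.784 -0.232
outer loop
vertex 2.763 1.183 0.775
vertex 2.16 0.785 0.924
vertex 2.505 1.387 2.102
endloop
endfacet
facet normal 0.308 -0.706 -0.638
outer loop
vertex 2.16 0.785 0.924
vertex 2.835 0.633 1.418
vertex 2.065 0.272 1.446
endloop
endfacet
facet normal -0.946 0.301 0.123
outer loop
vertex 2.16 0.785 0.924
vertex 2.065 0.272 1.446
vertex 2.505 1.387 2.102
endloop
endfacet
facet normal 0.308 -0.706 -0.639
outer loop
vertex 2.065 0.272 1.446
vertex 2.835 0.633 1.418
vertex 2.55 0.03 1.947
endloop
endfacet
facet normal -0.739 -0.101 0.666
outer loop
vertex 2.065 0.272 1.446
vertex 2.55 0.03 1.947
vertex 2.505 1.387 2.102
endloop
endfacet
facet normal 0.308 -0.706 -0.638
outer loop
vertex 2.55 0.03 1.947
vertex 2.835 0.633 1.418
vertex 3.249 0.242 2.05
endloop
endfacet
facet normal -0.110 -0.116 0.987
outer loop
vertex 2.55 0.03 1.947
vertex 3.249 0.242 2.05
vertex 2.505 1.387 2.102
endloop
endfacet
facet normal -0.841 -0.391 0.373
outer loop
vertex -2.054 -1.511 1.231
vertex -1.895 -2.395 0.664
vertex -1.497 -2.315 1.645
endloop
endfacet
facet normal -0.540 0.058 0.840
outer loop
vertex -2.054 -1.511 1.231
vertex -1.497 -2.315 1.645
vertex -1.17 -1.314 1.786
endloop
endfacet
facet normal -0.486 0.697 0.527
outer loop
vertex -2.054 -1.511 1.231
vertex -1.17 -1.314 1.786
vertex -1.367 -0.776 0.892
endloop
endfacet
facet normal -0.754 0.643 -0.133
outer loop
vertex -2.054 -1.511 1.231
vertex -1.367 -0.776 0.892
vertex -1.815 -1.444 0.198
endloop
endfacet
facet normal -0.973 -0.029 -0.227
outer loop
vertex -2.054 -1.511 1.231
vertex -1.815 -1.444 0.198
vertex -1.895 -2.395 0.664
endloop
endfacet
facet normal 0.119 -0.177 0.977
outer loop
vertex -1.17 -1.314 1.786
vertex -1.497 -2.315 1.645
vertex -0.465 -2.076 1.562
endloop
endfacet
facet normal -0.367 -0.903 0.223
outer loop
vertex -1.497 -2.315 1.645
vertex -1.895 -2.395 0.664
vertex -0.913 -2.744 0.868
endloop
endfacet
facet normal -0.582 -0.318 -0.749
outer loop
vertex -1.895 -2.395 0.664
vertex -1.815 -1.444 0.198
vertex -1.11 -2.206 -0.026
endloop
endfacet
facet normal -0.226 0.771 -0.596
outer loop
vertex -1.815 -1.444 0.198
vertex -1.367 -0.776 0.892
vertex -0.783 -1.205 0.115
endloop
endfacet
facet normal 0.207 0.858 0.471
outer loop
vertex -1.367 -0.776 0.892
vertex -1.17 -1.314 1.786
vertex -0.385 -1.125 1.096
endloop
endfacet
facet normal 0.754 -0.643 0.133
outer loop
vertex -0.226 -2.009 0.529
vertex -0.465 -2.076 1.562
vertex -0.913 -2.744 0.868
endloop
endfacet
facet normal 0.486 -0.697 -0.527
outer loop
vertex -0.226 -2.009 0.529
vertex -0.913 -2.744 0.868
vertex -1.11 -2.206 -0.026
endloop
endfacet
facet normal 0.540 -0.058 -0.840
outer loop
vertex -0.226 -2.009 0.529
vertex -1.11 -2.206 -0.026
vertex -0.783 -1.205 0.115
endloop
endfacet
facet normal 0.841 0.391 -0.373
outer loop
vertex -0.226 -2.009 0.529
vertex -0.783 -1.205 0.115
vertex -0.385 -1.125 1.096
endloop
endfacet
facet normal 0.973 0.029 0.227
outer loop
vertex -0.226 -2.009 0.529
vertex -0.385 -1.125 1.096
vertex -0.465 -2.076 1.562
endloop
endfacet
facet normal 0.226 -0.771 0.596
outer loop
vertex -0.913 -2.744 0.868
vertex -0.465 -2.076 1.562
vertex -1.497 -2.315 1.645
endloop
endfacet
facet normal -0.207 -0.858 -0.471
outer loop
vertex -1.11 -2.206 -0.026
vertex -0.913 -2.744 0.868
vertex -1.895 -2.395 0.664
endloop
endfacet
facet normal -0.119 0.177 -0.977
outer loop
vertex -0.783 -1.205 0.115
vertex -1.11 -2.206 -0.026
vertex -1.815 -1.444 0.198
endloop
endfacet
facet normal 0.367 0.903 -0.223
outer loop
vertex -0.385 -1.125 1.096
vertex -0.783 -1.205 0.115
vertex -1.367 -0.776 0.892
endloop
endfacet
facet normal 0.582 0.318 0.749
outer loop
vertex -0.465 -2.076 1.562
vertex -0.385 -1.125 1.096
vertex -1.17 -1.314 1.786
endloop
endfacet

endsolid
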